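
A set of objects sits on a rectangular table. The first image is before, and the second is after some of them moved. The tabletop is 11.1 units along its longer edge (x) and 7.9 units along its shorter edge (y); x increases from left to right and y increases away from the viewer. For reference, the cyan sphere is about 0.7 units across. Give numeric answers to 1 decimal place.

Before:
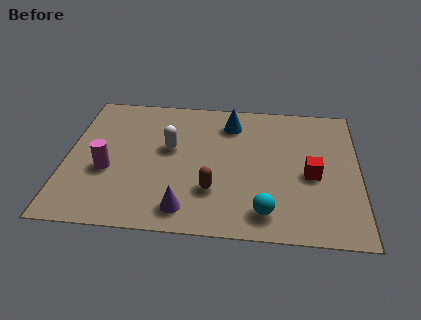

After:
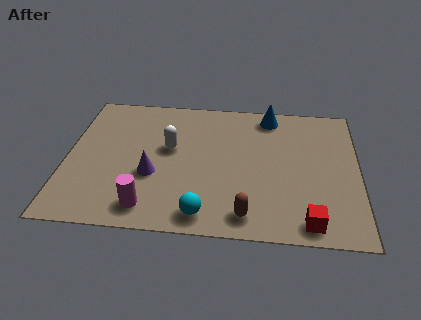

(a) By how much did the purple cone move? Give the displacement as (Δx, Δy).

(-1.3, 1.8)

The purple cone started near (4.6, 1.2) and ended near (3.3, 3.0).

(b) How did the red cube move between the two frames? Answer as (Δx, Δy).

(-0.1, -2.6)

The red cube was at about (9.3, 3.5) and moved to about (9.2, 0.9).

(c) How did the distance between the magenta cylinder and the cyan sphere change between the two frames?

-4.2

The distance was about 6.3 in the first image and 2.1 in the second, so they moved 4.2 units closer together.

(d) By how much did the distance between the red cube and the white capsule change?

+1.0

They were about 5.5 units apart before and 6.5 after — 1.0 units further apart.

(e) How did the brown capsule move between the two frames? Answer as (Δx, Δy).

(1.3, -1.2)

From the two frames, the brown capsule sits at roughly (5.6, 2.3) before and (6.9, 1.1) after.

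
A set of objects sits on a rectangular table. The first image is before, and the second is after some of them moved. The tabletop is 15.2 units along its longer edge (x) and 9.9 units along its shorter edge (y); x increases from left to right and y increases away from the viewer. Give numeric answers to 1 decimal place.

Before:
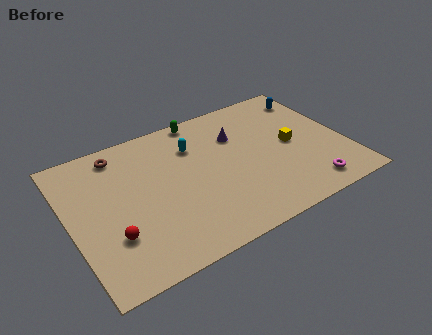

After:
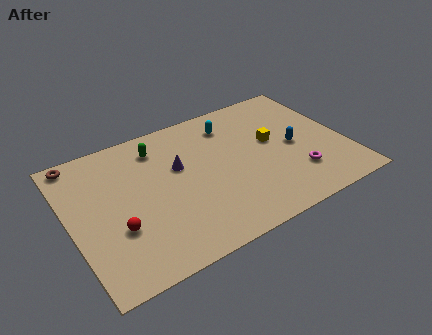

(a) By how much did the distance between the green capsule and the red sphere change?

-3.0

They were about 8.4 units apart before and 5.4 after — 3.0 units closer together.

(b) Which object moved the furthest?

the blue capsule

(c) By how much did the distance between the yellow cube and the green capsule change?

+0.4

They were about 6.2 units apart before and 6.6 after — 0.4 units further apart.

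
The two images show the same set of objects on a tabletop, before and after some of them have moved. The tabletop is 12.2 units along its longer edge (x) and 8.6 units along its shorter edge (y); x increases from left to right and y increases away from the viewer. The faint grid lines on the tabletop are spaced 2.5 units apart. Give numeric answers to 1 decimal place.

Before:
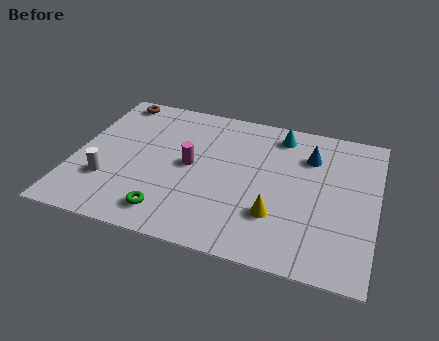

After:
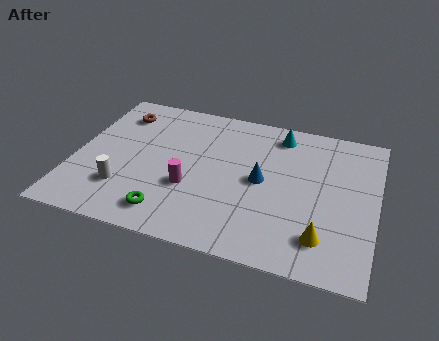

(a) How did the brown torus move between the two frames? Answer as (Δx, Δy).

(0.3, -0.9)

From the two frames, the brown torus sits at roughly (1.2, 7.7) before and (1.5, 6.8) after.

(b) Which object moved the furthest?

the blue cone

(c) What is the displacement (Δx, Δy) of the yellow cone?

(1.9, -0.7)

The yellow cone was at about (8.3, 2.5) and moved to about (10.2, 1.8).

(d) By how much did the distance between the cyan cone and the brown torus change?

-0.3

They were about 6.9 units apart before and 6.6 after — 0.3 units closer together.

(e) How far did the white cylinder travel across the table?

0.8

The white cylinder moved from about (1.5, 2.6) to (2.2, 2.3), a distance of √(0.7² + 0.3²) ≈ 0.8.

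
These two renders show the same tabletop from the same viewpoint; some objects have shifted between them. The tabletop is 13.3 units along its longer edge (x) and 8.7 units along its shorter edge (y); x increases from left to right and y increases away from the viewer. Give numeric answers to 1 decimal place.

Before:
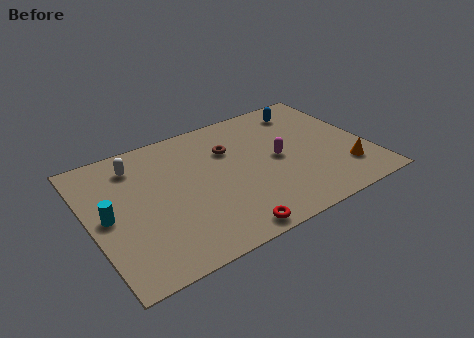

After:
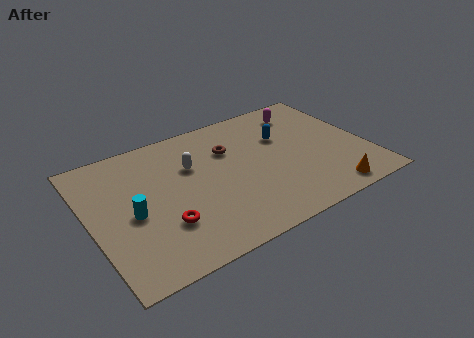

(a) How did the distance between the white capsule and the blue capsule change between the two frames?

-3.9

Before: roughly 8.4 units apart; after: 4.5. That's 3.9 units closer together.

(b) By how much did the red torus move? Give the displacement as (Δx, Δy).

(-2.7, 1.8)

The red torus was at about (5.9, 0.8) and moved to about (3.2, 2.6).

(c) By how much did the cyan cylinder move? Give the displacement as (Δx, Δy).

(1.1, -0.4)

The cyan cylinder was at about (0.8, 4.3) and moved to about (1.9, 3.9).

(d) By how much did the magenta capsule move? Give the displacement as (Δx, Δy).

(1.8, 2.8)

From the two frames, the magenta capsule sits at roughly (9.0, 4.3) before and (10.8, 7.1) after.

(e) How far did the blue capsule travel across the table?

2.1

The blue capsule was near (10.9, 7.2) before and (9.5, 5.7) after, so it travelled √(1.4² + 1.5²) ≈ 2.1 units.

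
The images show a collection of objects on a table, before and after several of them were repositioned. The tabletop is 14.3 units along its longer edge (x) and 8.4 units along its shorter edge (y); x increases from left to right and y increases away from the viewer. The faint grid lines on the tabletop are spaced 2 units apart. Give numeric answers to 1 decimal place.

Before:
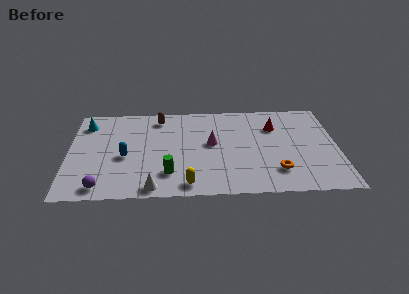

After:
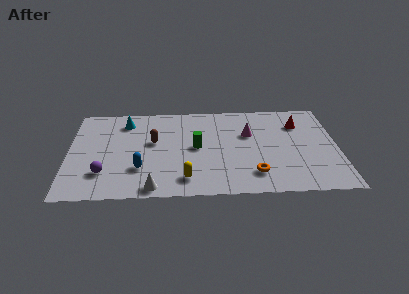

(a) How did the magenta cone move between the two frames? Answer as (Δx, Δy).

(2.0, 0.8)

The magenta cone was at about (7.6, 4.6) and moved to about (9.6, 5.4).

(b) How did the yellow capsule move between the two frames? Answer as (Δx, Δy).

(-0.1, 0.5)

The yellow capsule was at about (6.3, 1.0) and moved to about (6.2, 1.5).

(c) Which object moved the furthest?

the green cylinder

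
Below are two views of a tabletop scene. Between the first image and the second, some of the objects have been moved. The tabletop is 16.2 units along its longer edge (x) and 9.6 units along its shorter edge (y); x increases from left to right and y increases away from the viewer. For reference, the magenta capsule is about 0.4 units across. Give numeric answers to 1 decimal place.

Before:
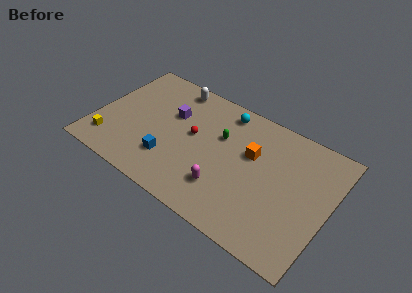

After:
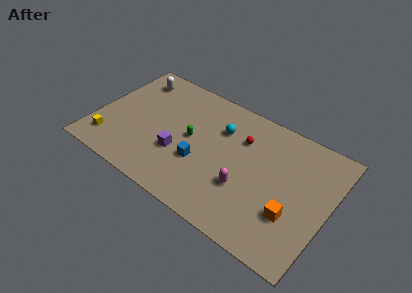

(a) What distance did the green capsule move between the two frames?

2.2

The green capsule was near (8.5, 6.2) before and (6.6, 5.0) after, so it travelled √(1.9² + 1.2²) ≈ 2.2 units.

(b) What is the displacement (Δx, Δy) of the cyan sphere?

(0.0, -1.5)

The cyan sphere was at about (8.4, 8.3) and moved to about (8.4, 6.8).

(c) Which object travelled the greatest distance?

the orange cube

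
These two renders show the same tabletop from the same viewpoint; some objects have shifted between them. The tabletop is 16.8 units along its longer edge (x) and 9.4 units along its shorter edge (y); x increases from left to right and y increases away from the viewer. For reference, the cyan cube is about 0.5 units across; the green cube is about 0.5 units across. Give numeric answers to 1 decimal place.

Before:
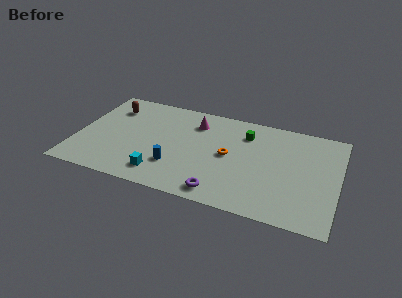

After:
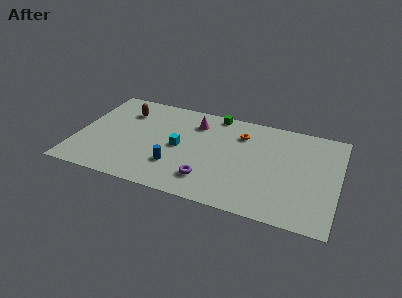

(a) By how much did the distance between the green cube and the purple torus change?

+0.4

They were about 6.1 units apart before and 6.5 after — 0.4 units further apart.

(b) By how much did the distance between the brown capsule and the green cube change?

-2.8

The distance was about 8.8 in the first image and 6.0 in the second, so they moved 2.8 units closer together.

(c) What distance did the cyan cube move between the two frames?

3.0

The cyan cube moved from about (5.7, 1.7) to (6.6, 4.6), a distance of √(0.9² + 2.9²) ≈ 3.0.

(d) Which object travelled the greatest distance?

the cyan cube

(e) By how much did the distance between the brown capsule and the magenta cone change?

-0.9

Before: roughly 5.5 units apart; after: 4.6. That's 0.9 units closer together.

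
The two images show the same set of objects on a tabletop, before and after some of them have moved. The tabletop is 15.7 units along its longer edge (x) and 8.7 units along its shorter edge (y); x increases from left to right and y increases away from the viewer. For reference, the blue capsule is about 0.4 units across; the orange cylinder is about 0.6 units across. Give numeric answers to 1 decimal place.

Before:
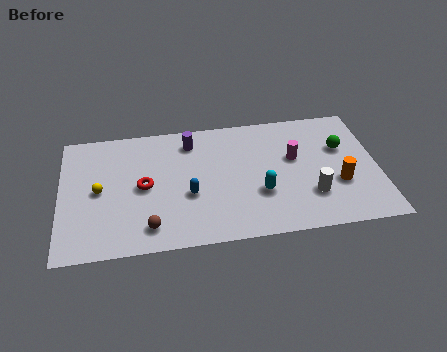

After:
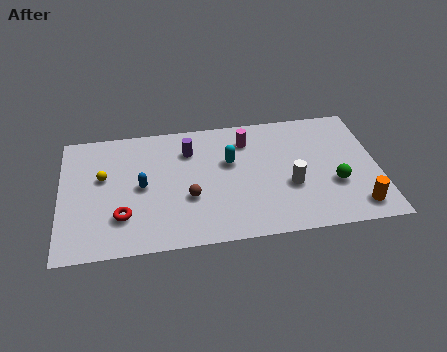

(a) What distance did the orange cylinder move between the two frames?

1.9

The orange cylinder was near (13.7, 3.1) before and (14.5, 1.4) after, so it travelled √(0.8² + 1.7²) ≈ 1.9 units.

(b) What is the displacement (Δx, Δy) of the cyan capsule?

(-1.4, 2.4)

The cyan capsule was at about (9.8, 3.0) and moved to about (8.4, 5.4).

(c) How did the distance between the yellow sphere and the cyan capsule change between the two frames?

-1.7

They were about 8.0 units apart before and 6.3 after — 1.7 units closer together.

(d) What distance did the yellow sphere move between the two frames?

0.9

The yellow sphere moved from about (1.9, 4.3) to (2.1, 5.2), a distance of √(0.2² + 0.9²) ≈ 0.9.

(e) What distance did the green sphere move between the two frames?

2.5

From (14.0, 5.6) to (13.5, 3.1), the green sphere covered √(0.5² + 2.5²) ≈ 2.5 units.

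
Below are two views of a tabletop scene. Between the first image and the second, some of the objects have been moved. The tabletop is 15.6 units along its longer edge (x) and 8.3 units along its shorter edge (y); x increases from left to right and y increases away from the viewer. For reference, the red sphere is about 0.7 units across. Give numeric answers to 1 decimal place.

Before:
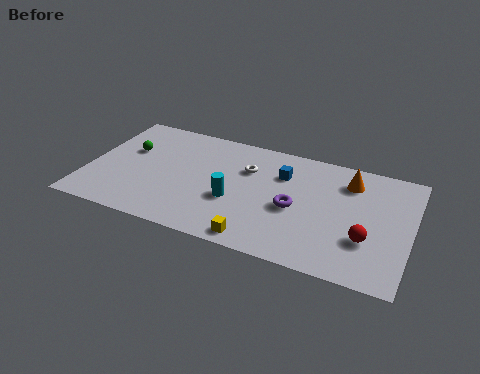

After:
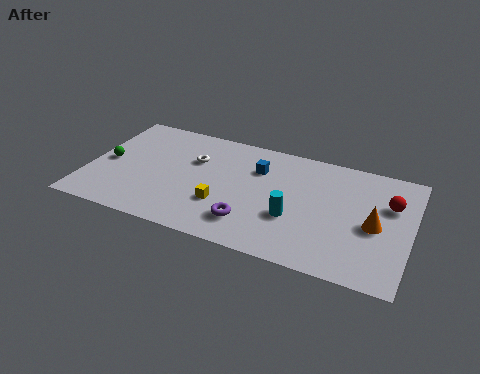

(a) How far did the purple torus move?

2.7

The purple torus was near (10.1, 3.7) before and (8.1, 1.9) after, so it travelled √(2.0² + 1.8²) ≈ 2.7 units.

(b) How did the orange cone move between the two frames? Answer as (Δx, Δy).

(1.4, -2.7)

The orange cone started near (12.5, 6.5) and ended near (13.9, 3.8).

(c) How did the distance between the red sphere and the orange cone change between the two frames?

-2.2

Before: roughly 4.0 units apart; after: 1.8. That's 2.2 units closer together.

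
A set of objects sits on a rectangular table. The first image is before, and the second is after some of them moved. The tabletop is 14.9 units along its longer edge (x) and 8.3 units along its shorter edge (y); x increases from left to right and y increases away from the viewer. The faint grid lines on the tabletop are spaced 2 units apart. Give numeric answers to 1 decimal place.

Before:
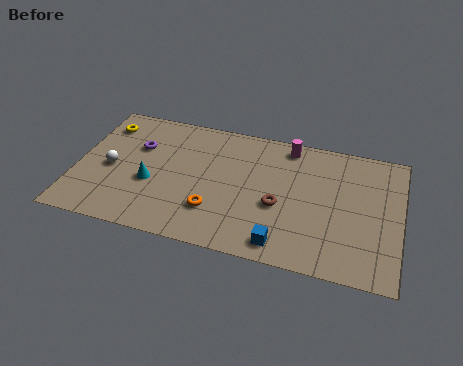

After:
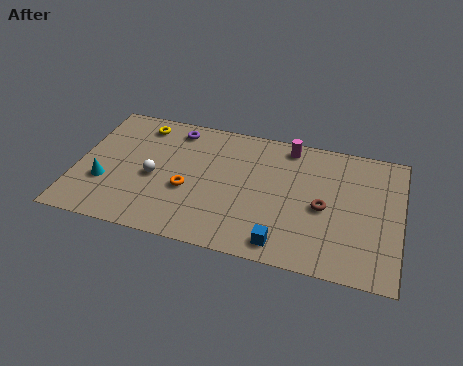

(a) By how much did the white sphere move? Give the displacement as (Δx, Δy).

(2.0, -0.1)

The white sphere was at about (1.6, 3.8) and moved to about (3.6, 3.7).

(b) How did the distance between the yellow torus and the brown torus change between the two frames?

+0.3

The distance was about 9.0 in the first image and 9.3 in the second, so they moved 0.3 units further apart.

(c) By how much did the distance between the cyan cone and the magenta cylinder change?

+2.1

The distance was about 7.3 in the first image and 9.4 in the second, so they moved 2.1 units further apart.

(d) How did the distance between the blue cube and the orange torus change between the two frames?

+1.6

Before: roughly 3.4 units apart; after: 5.0. That's 1.6 units further apart.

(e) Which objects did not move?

the blue cube and the magenta cylinder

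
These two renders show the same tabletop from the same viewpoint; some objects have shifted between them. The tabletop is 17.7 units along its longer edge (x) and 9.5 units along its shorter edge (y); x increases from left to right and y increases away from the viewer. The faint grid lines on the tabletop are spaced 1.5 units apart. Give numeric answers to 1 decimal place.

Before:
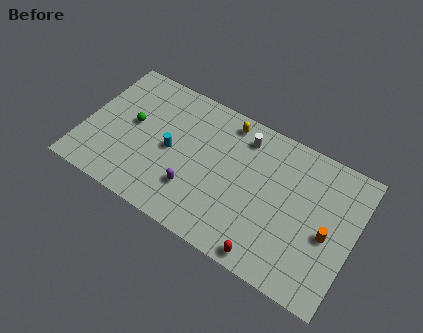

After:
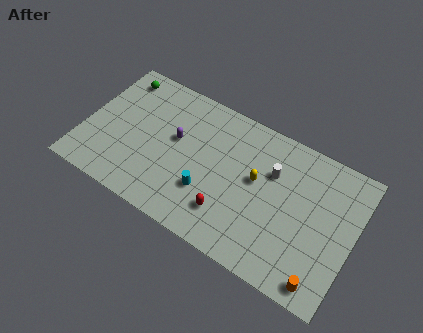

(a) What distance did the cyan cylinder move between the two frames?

3.1

From (5.7, 4.6) to (8.4, 3.0), the cyan cylinder covered √(2.7² + 1.6²) ≈ 3.1 units.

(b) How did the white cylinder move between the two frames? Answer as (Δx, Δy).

(2.1, -1.4)

The white cylinder started near (10.1, 7.8) and ended near (12.2, 6.4).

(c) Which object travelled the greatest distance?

the yellow capsule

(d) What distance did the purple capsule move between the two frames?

3.2

From (7.5, 2.7) to (5.9, 5.5), the purple capsule covered √(1.6² + 2.8²) ≈ 3.2 units.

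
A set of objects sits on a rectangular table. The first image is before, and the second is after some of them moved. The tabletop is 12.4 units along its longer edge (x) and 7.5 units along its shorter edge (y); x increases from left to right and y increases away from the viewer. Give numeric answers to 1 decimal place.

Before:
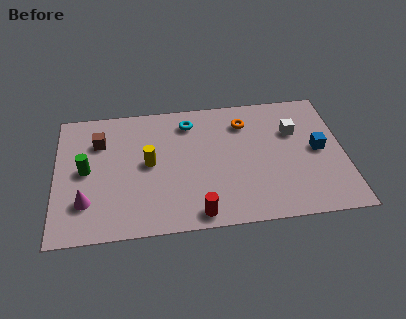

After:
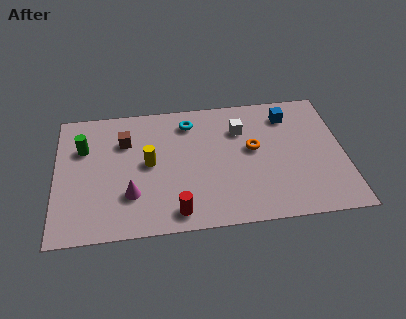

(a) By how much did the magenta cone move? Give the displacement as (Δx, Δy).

(1.9, 0.2)

The magenta cone started near (1.3, 2.0) and ended near (3.2, 2.2).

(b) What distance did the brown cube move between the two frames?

1.1

From (1.9, 5.4) to (3.0, 5.3), the brown cube covered √(1.1² + 0.1²) ≈ 1.1 units.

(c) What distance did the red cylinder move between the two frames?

0.9

From (6.0, 0.8) to (5.1, 1.0), the red cylinder covered √(0.9² + 0.2²) ≈ 0.9 units.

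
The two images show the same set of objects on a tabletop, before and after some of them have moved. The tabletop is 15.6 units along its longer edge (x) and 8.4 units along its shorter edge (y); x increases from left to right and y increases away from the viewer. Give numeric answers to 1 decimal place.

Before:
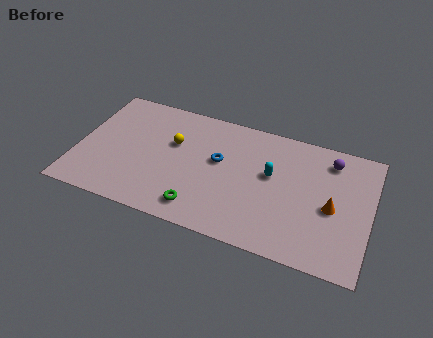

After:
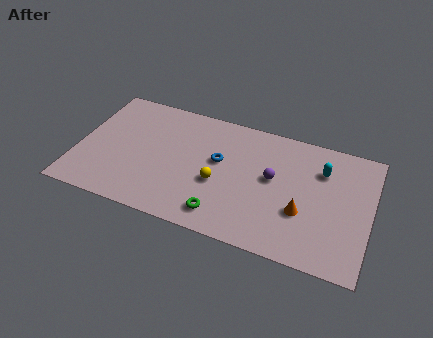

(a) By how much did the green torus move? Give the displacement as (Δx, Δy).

(1.2, 0.0)

The green torus was at about (6.8, 1.4) and moved to about (8.0, 1.4).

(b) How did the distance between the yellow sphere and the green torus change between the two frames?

-2.3

They were about 4.3 units apart before and 2.0 after — 2.3 units closer together.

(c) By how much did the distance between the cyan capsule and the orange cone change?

-0.3

Before: roughly 3.5 units apart; after: 3.2. That's 0.3 units closer together.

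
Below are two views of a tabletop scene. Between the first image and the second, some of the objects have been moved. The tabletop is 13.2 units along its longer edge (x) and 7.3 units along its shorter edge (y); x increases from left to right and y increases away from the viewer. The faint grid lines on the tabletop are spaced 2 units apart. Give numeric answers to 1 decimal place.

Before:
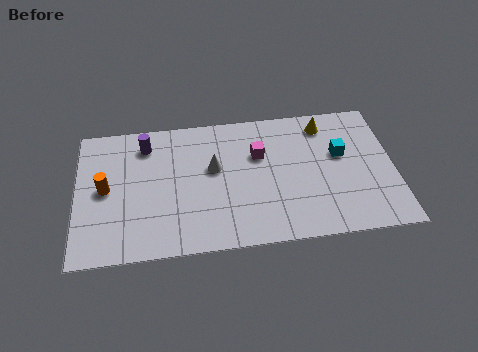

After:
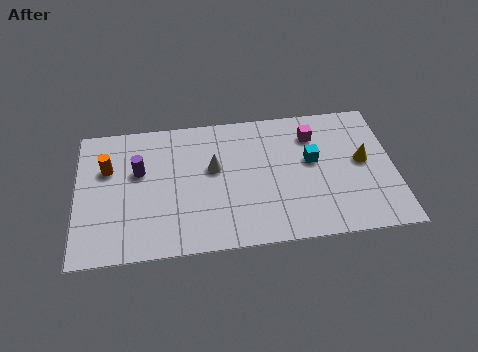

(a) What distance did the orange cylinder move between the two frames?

1.1

The orange cylinder moved from about (1.2, 3.7) to (1.3, 4.8), a distance of √(0.1² + 1.1²) ≈ 1.1.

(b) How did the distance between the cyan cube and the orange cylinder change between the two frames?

-1.3

The distance was about 9.8 in the first image and 8.5 in the second, so they moved 1.3 units closer together.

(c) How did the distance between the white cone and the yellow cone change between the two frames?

+1.2

The distance was about 5.0 in the first image and 6.2 in the second, so they moved 1.2 units further apart.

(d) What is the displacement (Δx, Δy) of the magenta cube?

(2.3, 0.8)

The magenta cube was at about (7.6, 4.8) and moved to about (9.9, 5.6).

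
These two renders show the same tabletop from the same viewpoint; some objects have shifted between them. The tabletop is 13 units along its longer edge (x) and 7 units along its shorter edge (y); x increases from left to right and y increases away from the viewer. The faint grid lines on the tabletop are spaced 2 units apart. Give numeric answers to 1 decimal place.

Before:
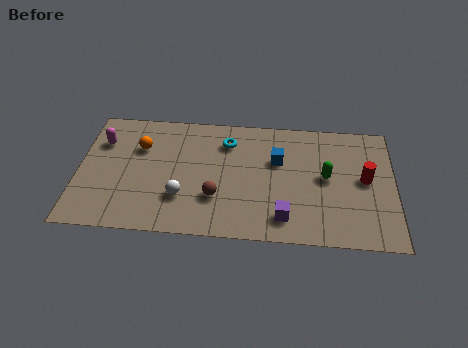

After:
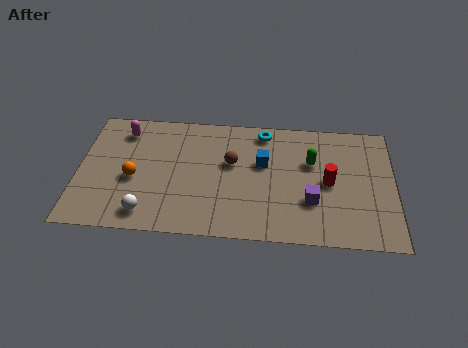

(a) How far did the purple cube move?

1.5

From (8.5, 1.3) to (9.6, 2.3), the purple cube covered √(1.1² + 1.0²) ≈ 1.5 units.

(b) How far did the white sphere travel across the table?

1.7

From (4.3, 2.1) to (2.9, 1.1), the white sphere covered √(1.4² + 1.0²) ≈ 1.7 units.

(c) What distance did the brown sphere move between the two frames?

2.1

The brown sphere was near (5.7, 2.2) before and (6.3, 4.2) after, so it travelled √(0.6² + 2.0²) ≈ 2.1 units.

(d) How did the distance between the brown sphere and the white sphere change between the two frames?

+3.2

The distance was about 1.4 in the first image and 4.6 in the second, so they moved 3.2 units further apart.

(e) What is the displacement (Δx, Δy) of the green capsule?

(-0.6, 0.8)

The green capsule was at about (10.2, 3.7) and moved to about (9.6, 4.5).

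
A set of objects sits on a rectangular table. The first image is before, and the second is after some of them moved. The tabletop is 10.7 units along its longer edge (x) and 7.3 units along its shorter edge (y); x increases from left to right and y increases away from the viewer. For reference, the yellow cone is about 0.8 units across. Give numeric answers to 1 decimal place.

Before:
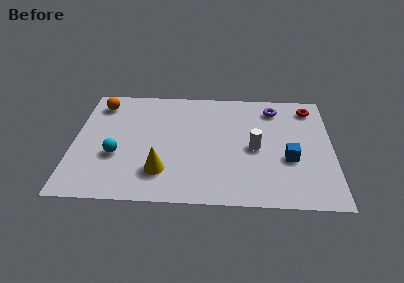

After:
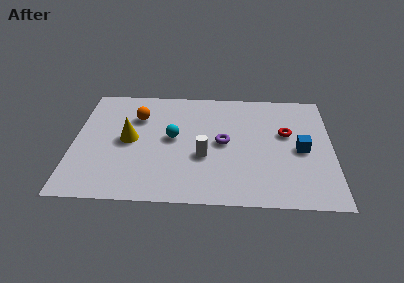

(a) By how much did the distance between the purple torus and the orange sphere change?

-3.4

Before: roughly 7.3 units apart; after: 3.9. That's 3.4 units closer together.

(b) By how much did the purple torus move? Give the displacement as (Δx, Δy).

(-2.1, -2.3)

The purple torus was at about (8.3, 6.0) and moved to about (6.2, 3.7).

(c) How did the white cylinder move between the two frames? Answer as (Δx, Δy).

(-2.1, -0.6)

The white cylinder started near (7.5, 3.4) and ended near (5.4, 2.8).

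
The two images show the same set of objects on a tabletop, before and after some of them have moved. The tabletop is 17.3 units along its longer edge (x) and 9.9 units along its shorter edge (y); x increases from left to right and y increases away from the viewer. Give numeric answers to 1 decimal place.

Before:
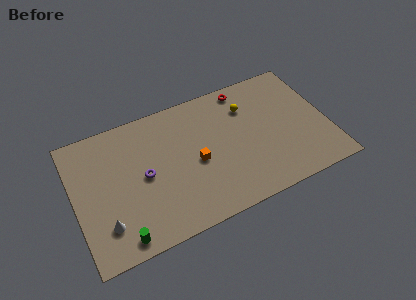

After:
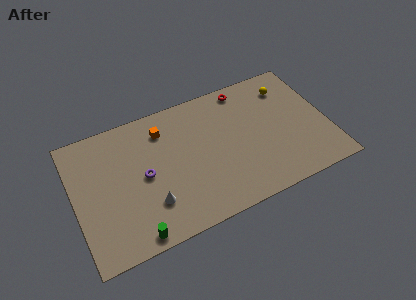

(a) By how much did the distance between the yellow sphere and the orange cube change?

+3.9

The distance was about 4.8 in the first image and 8.7 in the second, so they moved 3.9 units further apart.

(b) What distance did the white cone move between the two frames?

3.1

The white cone moved from about (1.8, 2.4) to (4.9, 2.7), a distance of √(3.1² + 0.3²) ≈ 3.1.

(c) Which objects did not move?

the purple torus and the red torus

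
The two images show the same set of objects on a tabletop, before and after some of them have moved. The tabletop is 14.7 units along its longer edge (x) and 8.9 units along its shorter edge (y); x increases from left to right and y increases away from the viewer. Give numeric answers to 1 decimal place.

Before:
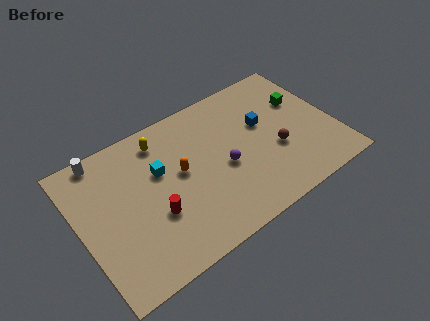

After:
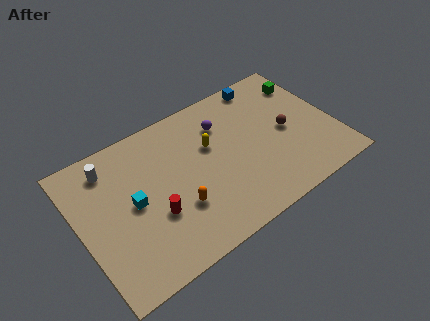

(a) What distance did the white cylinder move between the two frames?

0.9

The white cylinder was near (1.8, 8.1) before and (2.1, 7.3) after, so it travelled √(0.3² + 0.8²) ≈ 0.9 units.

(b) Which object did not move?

the red cylinder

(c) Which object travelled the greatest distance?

the yellow capsule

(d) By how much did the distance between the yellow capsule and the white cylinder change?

+2.5

The distance was about 3.4 in the first image and 5.9 in the second, so they moved 2.5 units further apart.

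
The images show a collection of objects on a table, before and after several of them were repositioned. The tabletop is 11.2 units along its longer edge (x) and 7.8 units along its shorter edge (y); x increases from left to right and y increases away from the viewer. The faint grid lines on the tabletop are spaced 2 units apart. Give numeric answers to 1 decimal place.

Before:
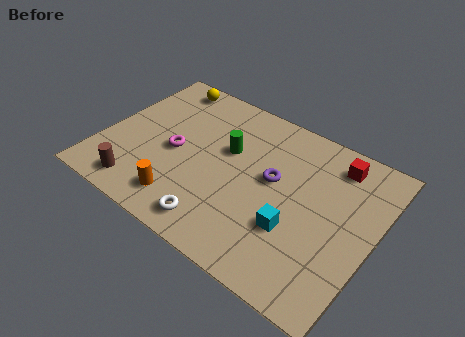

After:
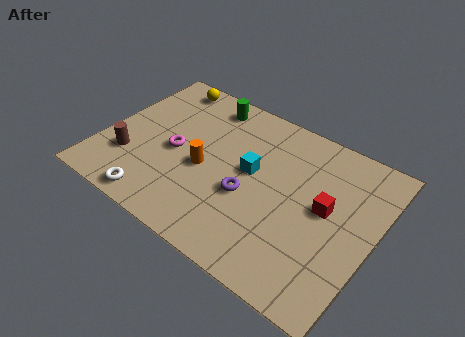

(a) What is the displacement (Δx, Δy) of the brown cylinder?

(-0.7, 1.2)

The brown cylinder was at about (2.0, 1.1) and moved to about (1.3, 2.3).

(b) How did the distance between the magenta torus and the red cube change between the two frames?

-0.6

The distance was about 6.8 in the first image and 6.2 in the second, so they moved 0.6 units closer together.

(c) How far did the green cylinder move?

2.3

From (5.0, 4.8) to (3.7, 6.7), the green cylinder covered √(1.3² + 1.9²) ≈ 2.3 units.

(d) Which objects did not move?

the magenta torus and the yellow sphere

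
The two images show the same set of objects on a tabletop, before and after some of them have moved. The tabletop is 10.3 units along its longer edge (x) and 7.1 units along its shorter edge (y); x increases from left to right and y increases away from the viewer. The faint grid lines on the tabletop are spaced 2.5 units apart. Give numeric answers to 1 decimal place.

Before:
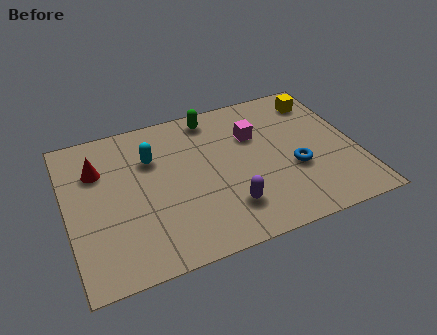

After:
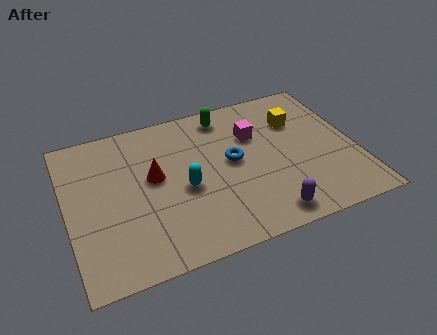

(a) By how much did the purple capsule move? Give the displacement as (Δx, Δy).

(1.3, -0.8)

From the two frames, the purple capsule sits at roughly (5.5, 1.7) before and (6.8, 0.9) after.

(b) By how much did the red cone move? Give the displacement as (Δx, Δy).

(1.9, -1.0)

From the two frames, the red cone sits at roughly (1.2, 5.0) before and (3.1, 4.0) after.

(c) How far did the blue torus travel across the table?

2.4

The blue torus was near (8.0, 2.7) before and (5.9, 3.8) after, so it travelled √(2.1² + 1.1²) ≈ 2.4 units.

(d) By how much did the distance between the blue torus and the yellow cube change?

-0.6

Before: roughly 3.4 units apart; after: 2.8. That's 0.6 units closer together.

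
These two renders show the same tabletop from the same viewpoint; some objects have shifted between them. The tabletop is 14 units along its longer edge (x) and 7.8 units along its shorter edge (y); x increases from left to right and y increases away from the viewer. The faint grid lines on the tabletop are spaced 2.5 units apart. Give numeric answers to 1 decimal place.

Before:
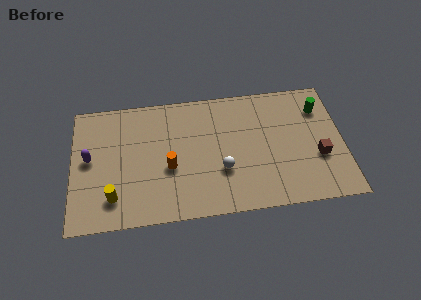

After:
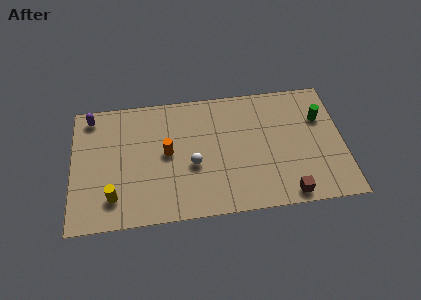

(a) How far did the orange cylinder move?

0.9

The orange cylinder was near (5.0, 3.2) before and (4.9, 4.1) after, so it travelled √(0.1² + 0.9²) ≈ 0.9 units.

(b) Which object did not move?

the yellow cylinder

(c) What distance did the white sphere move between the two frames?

1.6

From (7.7, 2.7) to (6.2, 3.2), the white sphere covered √(1.5² + 0.5²) ≈ 1.6 units.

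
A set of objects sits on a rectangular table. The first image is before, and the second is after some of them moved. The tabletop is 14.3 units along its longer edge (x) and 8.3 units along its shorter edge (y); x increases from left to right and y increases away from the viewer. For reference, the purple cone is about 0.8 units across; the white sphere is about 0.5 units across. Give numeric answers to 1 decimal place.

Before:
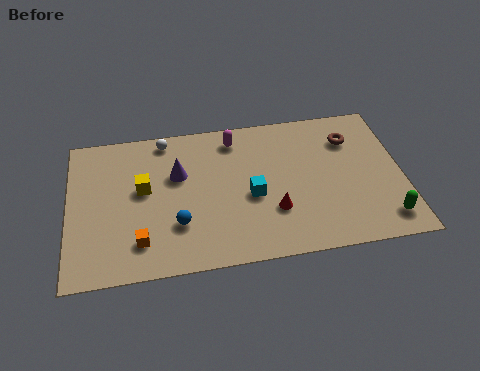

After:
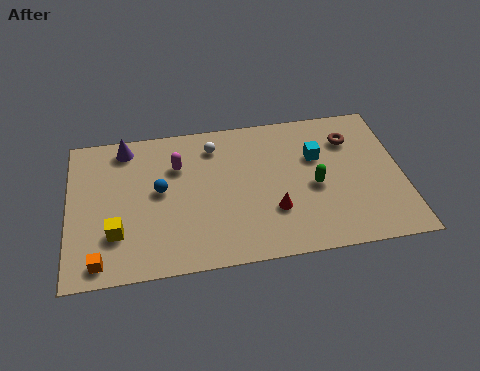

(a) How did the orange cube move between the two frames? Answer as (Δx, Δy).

(-1.7, -0.8)

The orange cube started near (3.0, 1.8) and ended near (1.3, 1.0).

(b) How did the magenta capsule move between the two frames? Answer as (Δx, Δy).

(-2.5, -1.2)

The magenta capsule started near (7.2, 7.0) and ended near (4.7, 5.8).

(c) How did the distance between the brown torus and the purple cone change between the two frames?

+2.2

They were about 7.6 units apart before and 9.8 after — 2.2 units further apart.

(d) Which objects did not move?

the brown torus and the red cone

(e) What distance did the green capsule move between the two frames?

3.7

The green capsule was near (13.4, 1.4) before and (10.5, 3.7) after, so it travelled √(2.9² + 2.3²) ≈ 3.7 units.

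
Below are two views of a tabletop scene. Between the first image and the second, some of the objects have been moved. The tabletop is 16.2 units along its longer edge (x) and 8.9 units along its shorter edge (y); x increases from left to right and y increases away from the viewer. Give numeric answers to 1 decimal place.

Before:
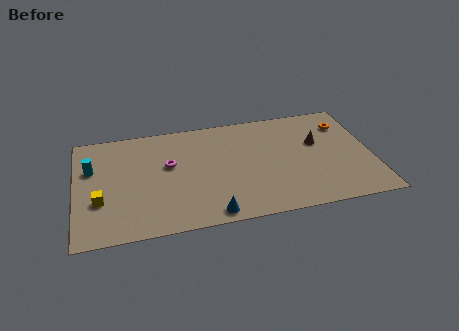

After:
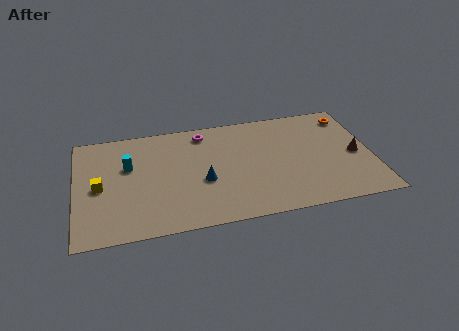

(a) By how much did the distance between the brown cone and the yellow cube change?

+1.8

Before: roughly 12.2 units apart; after: 14.0. That's 1.8 units further apart.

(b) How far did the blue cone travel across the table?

2.7

From (7.2, 0.9) to (6.9, 3.6), the blue cone covered √(0.3² + 2.7²) ≈ 2.7 units.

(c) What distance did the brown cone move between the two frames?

2.4

The brown cone was near (13.3, 5.5) before and (15.3, 4.1) after, so it travelled √(2.0² + 1.4²) ≈ 2.4 units.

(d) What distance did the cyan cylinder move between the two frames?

2.0

The cyan cylinder was near (0.9, 5.8) before and (2.9, 5.6) after, so it travelled √(2.0² + 0.2²) ≈ 2.0 units.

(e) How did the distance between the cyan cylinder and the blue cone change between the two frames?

-3.5

Before: roughly 8.0 units apart; after: 4.5. That's 3.5 units closer together.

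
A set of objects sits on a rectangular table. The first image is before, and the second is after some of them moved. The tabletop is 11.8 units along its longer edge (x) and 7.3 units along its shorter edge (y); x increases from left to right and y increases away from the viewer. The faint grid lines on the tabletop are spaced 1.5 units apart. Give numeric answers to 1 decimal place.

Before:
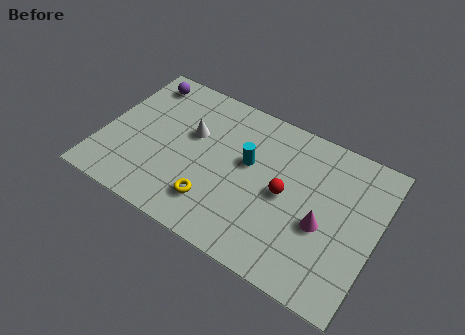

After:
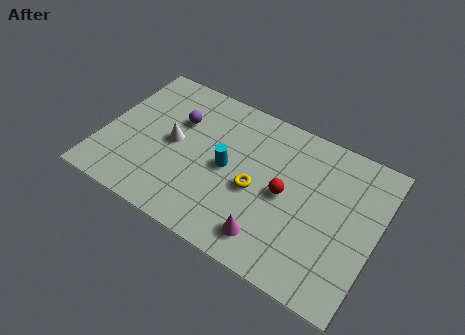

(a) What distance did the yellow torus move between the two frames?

2.2

The yellow torus moved from about (5.1, 1.7) to (6.7, 3.2), a distance of √(1.6² + 1.5²) ≈ 2.2.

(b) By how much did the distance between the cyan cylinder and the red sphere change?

+0.7

They were about 1.8 units apart before and 2.5 after — 0.7 units further apart.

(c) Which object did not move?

the red sphere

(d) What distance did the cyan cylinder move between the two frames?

1.1

From (6.2, 4.3) to (5.4, 3.6), the cyan cylinder covered √(0.8² + 0.7²) ≈ 1.1 units.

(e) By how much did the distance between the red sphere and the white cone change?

+0.6

The distance was about 4.3 in the first image and 4.9 in the second, so they moved 0.6 units further apart.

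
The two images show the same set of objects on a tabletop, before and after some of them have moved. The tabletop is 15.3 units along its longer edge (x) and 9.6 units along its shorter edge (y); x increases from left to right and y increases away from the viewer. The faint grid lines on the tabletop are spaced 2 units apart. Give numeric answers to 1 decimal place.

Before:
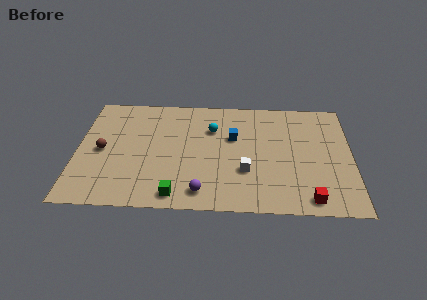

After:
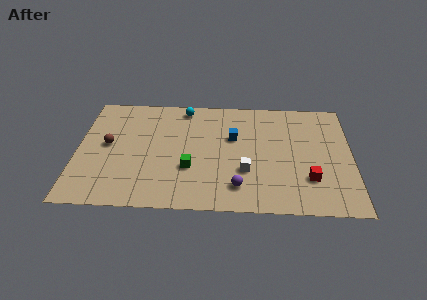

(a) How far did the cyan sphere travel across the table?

2.4

The cyan sphere moved from about (7.5, 6.7) to (5.9, 8.5), a distance of √(1.6² + 1.8²) ≈ 2.4.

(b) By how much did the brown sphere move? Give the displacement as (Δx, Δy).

(0.3, 0.5)

The brown sphere was at about (1.4, 4.6) and moved to about (1.7, 5.1).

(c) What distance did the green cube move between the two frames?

2.3

The green cube moved from about (5.6, 1.1) to (6.3, 3.3), a distance of √(0.7² + 2.2²) ≈ 2.3.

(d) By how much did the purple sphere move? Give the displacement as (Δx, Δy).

(2.0, 0.5)

From the two frames, the purple sphere sits at roughly (7.0, 1.4) before and (9.0, 1.9) after.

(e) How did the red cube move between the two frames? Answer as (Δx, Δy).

(0.0, 1.6)

The red cube started near (12.9, 1.1) and ended near (12.9, 2.7).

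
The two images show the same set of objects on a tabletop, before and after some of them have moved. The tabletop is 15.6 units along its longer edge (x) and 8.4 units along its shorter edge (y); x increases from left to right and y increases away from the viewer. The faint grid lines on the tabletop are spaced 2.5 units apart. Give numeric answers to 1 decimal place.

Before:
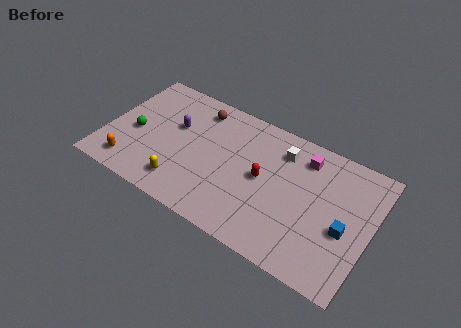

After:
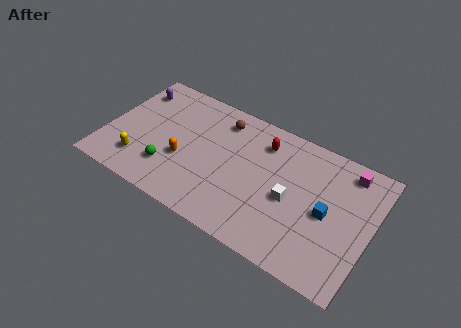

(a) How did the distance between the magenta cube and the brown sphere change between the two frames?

+1.1

The distance was about 6.4 in the first image and 7.5 in the second, so they moved 1.1 units further apart.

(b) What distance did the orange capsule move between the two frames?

3.4

From (1.8, 1.4) to (4.7, 3.2), the orange capsule covered √(2.9² + 1.8²) ≈ 3.4 units.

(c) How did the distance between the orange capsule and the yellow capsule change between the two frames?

-0.4

They were about 3.1 units apart before and 2.7 after — 0.4 units closer together.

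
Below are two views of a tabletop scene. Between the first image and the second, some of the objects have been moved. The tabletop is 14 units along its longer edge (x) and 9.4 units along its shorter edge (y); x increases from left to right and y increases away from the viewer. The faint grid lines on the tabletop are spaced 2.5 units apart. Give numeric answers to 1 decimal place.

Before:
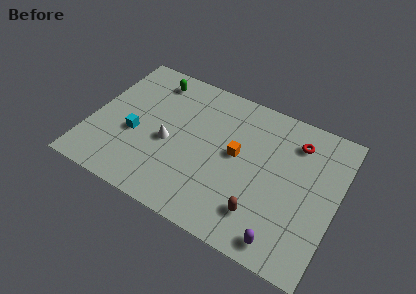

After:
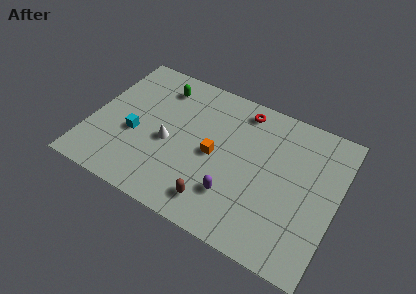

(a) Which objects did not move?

the white cone and the cyan cube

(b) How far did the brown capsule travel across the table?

2.5

The brown capsule was near (10.1, 2.1) before and (7.6, 1.6) after, so it travelled √(2.5² + 0.5²) ≈ 2.5 units.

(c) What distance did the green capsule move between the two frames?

0.6

The green capsule was near (3.0, 7.9) before and (3.5, 7.6) after, so it travelled √(0.5² + 0.3²) ≈ 0.6 units.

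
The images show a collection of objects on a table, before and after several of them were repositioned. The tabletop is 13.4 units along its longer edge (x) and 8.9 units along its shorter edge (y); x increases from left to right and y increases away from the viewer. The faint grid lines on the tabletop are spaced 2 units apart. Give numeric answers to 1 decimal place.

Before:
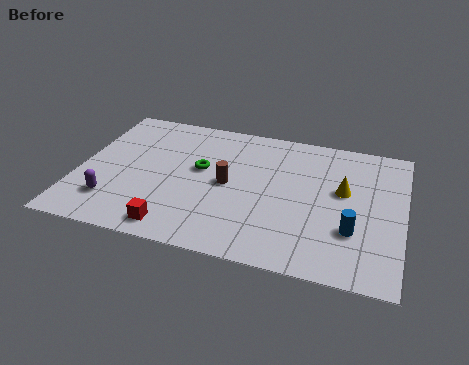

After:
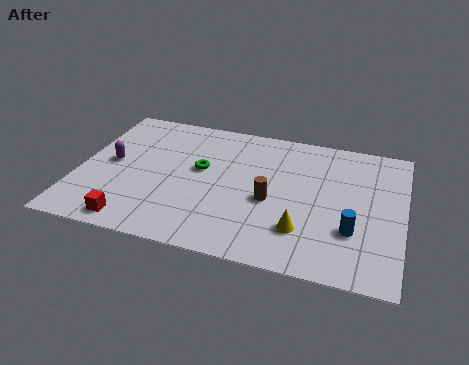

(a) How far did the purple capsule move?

2.5

The purple capsule was near (1.6, 2.1) before and (1.3, 4.6) after, so it travelled √(0.3² + 2.5²) ≈ 2.5 units.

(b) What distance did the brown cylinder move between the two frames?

1.9

The brown cylinder moved from about (6.2, 4.4) to (8.0, 3.8), a distance of √(1.8² + 0.6²) ≈ 1.9.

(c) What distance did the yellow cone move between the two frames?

3.3

From (10.9, 5.2) to (9.4, 2.3), the yellow cone covered √(1.5² + 2.9²) ≈ 3.3 units.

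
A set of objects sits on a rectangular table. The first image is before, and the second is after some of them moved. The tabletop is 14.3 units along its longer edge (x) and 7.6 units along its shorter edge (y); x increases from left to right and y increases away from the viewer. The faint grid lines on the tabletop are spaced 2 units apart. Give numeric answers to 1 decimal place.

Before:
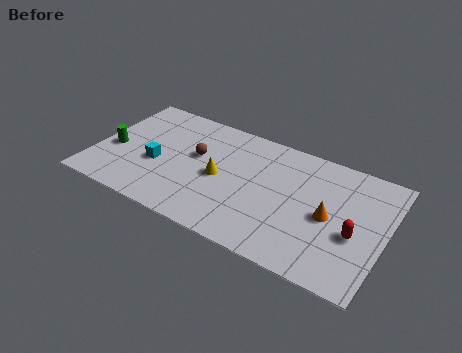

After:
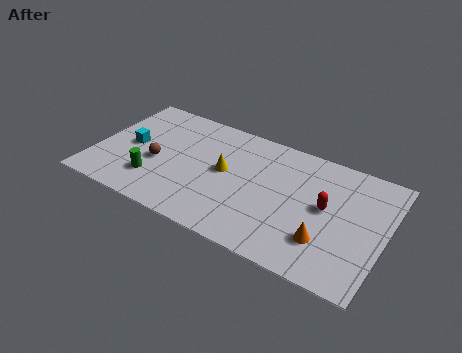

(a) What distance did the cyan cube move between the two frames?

1.6

The cyan cube was near (3.1, 3.1) before and (1.7, 3.8) after, so it travelled √(1.4² + 0.7²) ≈ 1.6 units.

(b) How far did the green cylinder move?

2.5

The green cylinder was near (0.9, 3.2) before and (3.1, 2.0) after, so it travelled √(2.2² + 1.2²) ≈ 2.5 units.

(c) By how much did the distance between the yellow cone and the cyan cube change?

+1.6

The distance was about 3.1 in the first image and 4.7 in the second, so they moved 1.6 units further apart.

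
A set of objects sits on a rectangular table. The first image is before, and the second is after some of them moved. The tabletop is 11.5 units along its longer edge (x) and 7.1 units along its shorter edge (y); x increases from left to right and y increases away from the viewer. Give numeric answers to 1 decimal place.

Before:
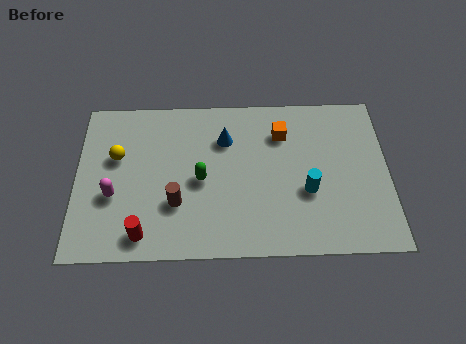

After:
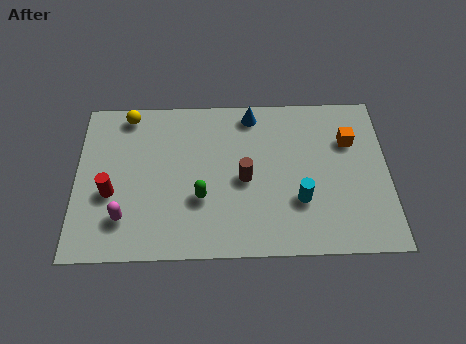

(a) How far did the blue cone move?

1.5

From (5.5, 5.1) to (6.5, 6.2), the blue cone covered √(1.0² + 1.1²) ≈ 1.5 units.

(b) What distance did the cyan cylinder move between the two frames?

0.5

From (8.5, 2.7) to (8.2, 2.3), the cyan cylinder covered √(0.3² + 0.4²) ≈ 0.5 units.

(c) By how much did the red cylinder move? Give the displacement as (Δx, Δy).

(-1.2, 1.8)

The red cylinder started near (2.5, 1.0) and ended near (1.3, 2.8).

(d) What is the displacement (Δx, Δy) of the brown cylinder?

(2.5, 1.0)

From the two frames, the brown cylinder sits at roughly (3.7, 2.3) before and (6.2, 3.3) after.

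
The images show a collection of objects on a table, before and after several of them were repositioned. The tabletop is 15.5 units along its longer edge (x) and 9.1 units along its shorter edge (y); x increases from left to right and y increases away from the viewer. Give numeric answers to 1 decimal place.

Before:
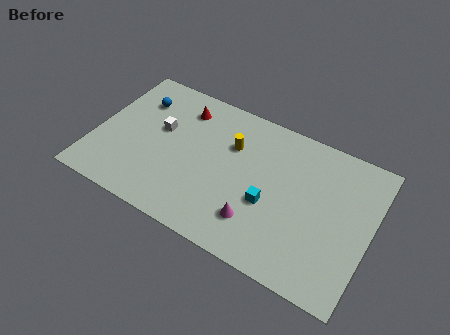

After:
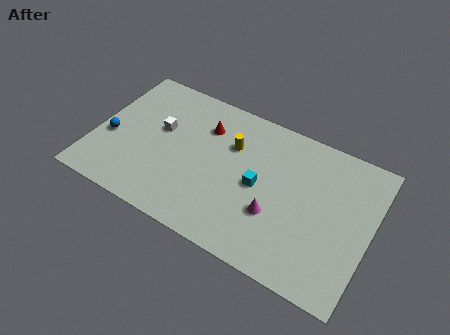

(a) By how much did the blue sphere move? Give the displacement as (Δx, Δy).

(-1.1, -3.1)

The blue sphere was at about (2.0, 6.8) and moved to about (0.9, 3.7).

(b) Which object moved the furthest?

the blue sphere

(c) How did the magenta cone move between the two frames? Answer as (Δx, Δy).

(0.9, 0.9)

From the two frames, the magenta cone sits at roughly (9.5, 2.2) before and (10.4, 3.1) after.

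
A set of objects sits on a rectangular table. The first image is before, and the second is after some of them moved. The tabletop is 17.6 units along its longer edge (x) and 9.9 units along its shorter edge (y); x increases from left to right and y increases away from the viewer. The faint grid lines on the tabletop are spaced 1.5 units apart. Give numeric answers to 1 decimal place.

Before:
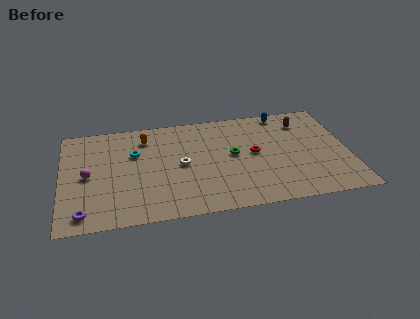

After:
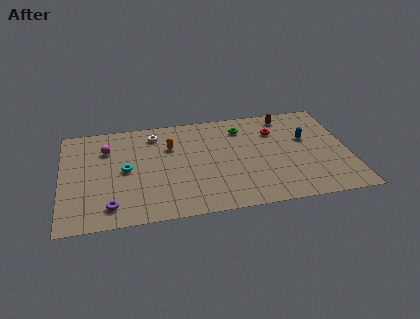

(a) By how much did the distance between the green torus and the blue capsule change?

-0.6

The distance was about 4.9 in the first image and 4.3 in the second, so they moved 0.6 units closer together.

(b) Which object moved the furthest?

the white torus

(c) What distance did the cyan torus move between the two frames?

1.6

From (4.5, 6.5) to (3.9, 5.0), the cyan torus covered √(0.6² + 1.5²) ≈ 1.6 units.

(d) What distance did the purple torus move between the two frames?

1.6

From (1.3, 1.3) to (2.9, 1.7), the purple torus covered √(1.6² + 0.4²) ≈ 1.6 units.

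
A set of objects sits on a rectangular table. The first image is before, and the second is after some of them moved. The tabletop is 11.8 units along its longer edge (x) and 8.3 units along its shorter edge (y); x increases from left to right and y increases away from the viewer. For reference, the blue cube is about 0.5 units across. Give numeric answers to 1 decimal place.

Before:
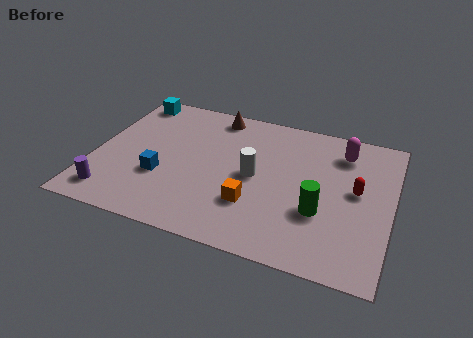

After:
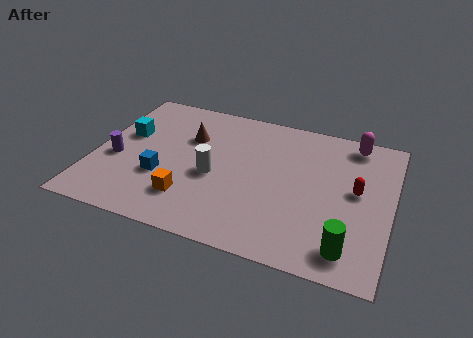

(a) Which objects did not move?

the blue cube and the red capsule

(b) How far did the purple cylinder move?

2.1

The purple cylinder moved from about (1.0, 1.3) to (0.9, 3.4), a distance of √(0.1² + 2.1²) ≈ 2.1.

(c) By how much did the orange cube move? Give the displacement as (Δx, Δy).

(-2.5, -0.5)

The orange cube was at about (6.5, 2.5) and moved to about (4.0, 2.0).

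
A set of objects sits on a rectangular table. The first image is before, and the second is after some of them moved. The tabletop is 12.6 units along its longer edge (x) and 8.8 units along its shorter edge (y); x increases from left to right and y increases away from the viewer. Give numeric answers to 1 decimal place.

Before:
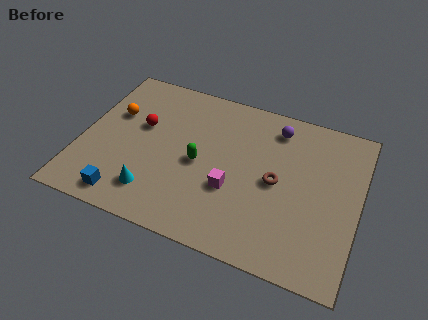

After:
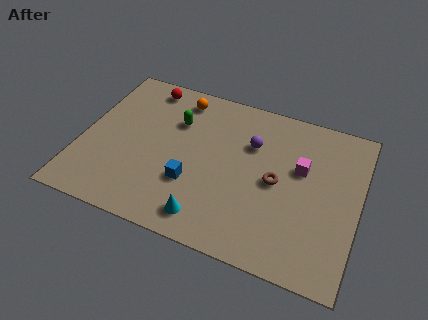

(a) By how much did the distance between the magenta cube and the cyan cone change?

+1.9

Before: roughly 3.7 units apart; after: 5.6. That's 1.9 units further apart.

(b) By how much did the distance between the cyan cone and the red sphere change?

+3.7

The distance was about 3.6 in the first image and 7.3 in the second, so they moved 3.7 units further apart.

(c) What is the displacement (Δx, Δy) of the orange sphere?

(2.8, 1.9)

The orange sphere was at about (1.3, 5.6) and moved to about (4.1, 7.5).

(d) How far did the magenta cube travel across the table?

3.6

The magenta cube moved from about (7.0, 3.2) to (9.9, 5.4), a distance of √(2.9² + 2.2²) ≈ 3.6.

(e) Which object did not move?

the brown torus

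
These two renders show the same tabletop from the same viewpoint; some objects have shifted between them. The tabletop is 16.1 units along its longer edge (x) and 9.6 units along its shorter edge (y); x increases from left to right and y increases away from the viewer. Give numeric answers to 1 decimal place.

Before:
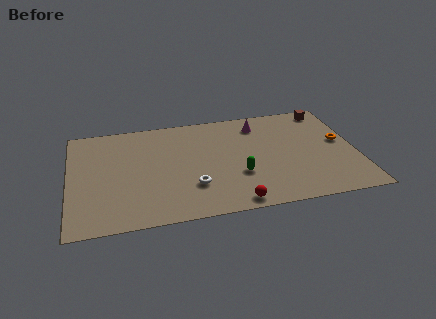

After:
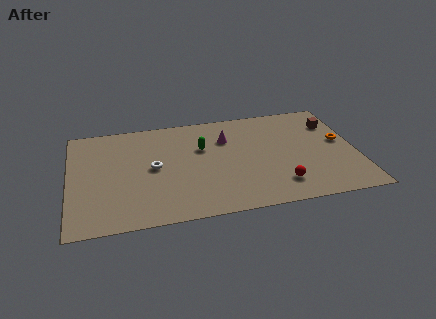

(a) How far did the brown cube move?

1.4

From (14.8, 8.5) to (15.0, 7.1), the brown cube covered √(0.2² + 1.4²) ≈ 1.4 units.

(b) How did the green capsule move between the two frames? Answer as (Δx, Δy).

(-1.9, 2.9)

The green capsule started near (9.4, 3.3) and ended near (7.5, 6.2).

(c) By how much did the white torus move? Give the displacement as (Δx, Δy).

(-2.1, 2.1)

The white torus started near (6.8, 2.8) and ended near (4.7, 4.9).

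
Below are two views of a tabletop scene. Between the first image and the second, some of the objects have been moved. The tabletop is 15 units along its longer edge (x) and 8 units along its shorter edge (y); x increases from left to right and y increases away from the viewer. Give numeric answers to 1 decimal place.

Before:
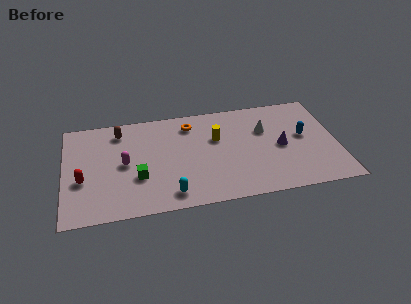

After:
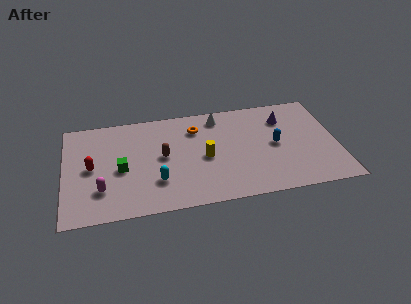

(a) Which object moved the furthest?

the brown capsule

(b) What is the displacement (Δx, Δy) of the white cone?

(-2.5, 1.5)

The white cone was at about (11.1, 5.3) and moved to about (8.6, 6.8).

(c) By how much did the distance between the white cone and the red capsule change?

-2.7

Before: roughly 10.3 units apart; after: 7.6. That's 2.7 units closer together.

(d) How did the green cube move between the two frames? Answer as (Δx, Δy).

(-0.9, 0.8)

The green cube was at about (4.0, 2.8) and moved to about (3.1, 3.6).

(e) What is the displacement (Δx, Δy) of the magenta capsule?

(-1.3, -1.8)

The magenta capsule was at about (3.3, 4.0) and moved to about (2.0, 2.2).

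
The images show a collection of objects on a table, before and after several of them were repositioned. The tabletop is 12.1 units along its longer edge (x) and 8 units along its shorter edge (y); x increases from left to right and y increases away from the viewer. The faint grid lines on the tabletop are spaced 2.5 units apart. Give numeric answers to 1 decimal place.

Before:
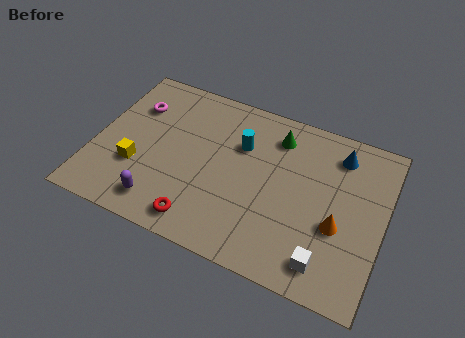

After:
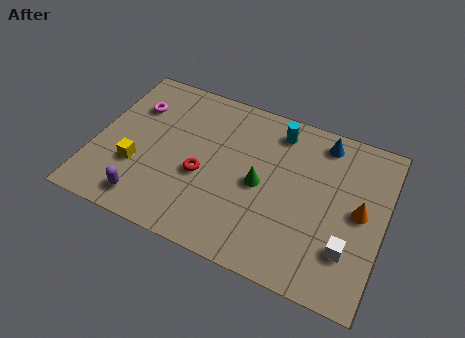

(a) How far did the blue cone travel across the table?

0.8

The blue cone moved from about (10.0, 6.5) to (9.3, 6.9), a distance of √(0.7² + 0.4²) ≈ 0.8.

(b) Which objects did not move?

the yellow cube and the magenta torus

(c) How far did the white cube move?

1.2

From (10.0, 1.3) to (10.8, 2.2), the white cube covered √(0.8² + 0.9²) ≈ 1.2 units.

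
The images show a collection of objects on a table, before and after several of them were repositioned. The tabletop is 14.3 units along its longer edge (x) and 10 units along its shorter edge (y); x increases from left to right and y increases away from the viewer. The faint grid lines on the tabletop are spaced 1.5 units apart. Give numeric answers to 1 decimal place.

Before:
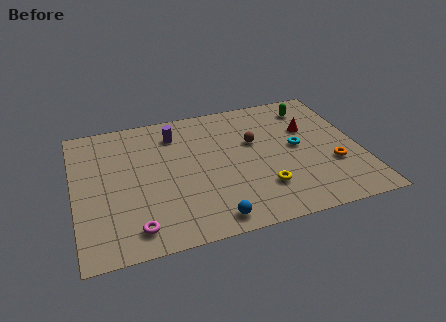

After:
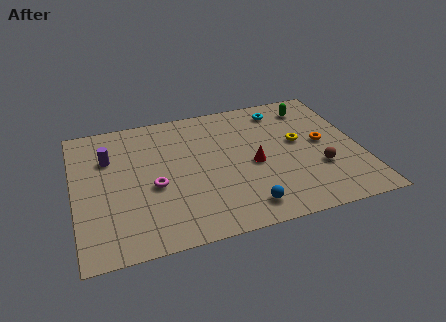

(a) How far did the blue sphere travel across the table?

1.7

The blue sphere moved from about (6.5, 1.1) to (8.2, 1.5), a distance of √(1.7² + 0.4²) ≈ 1.7.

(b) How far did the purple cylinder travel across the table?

3.5

The purple cylinder moved from about (5.2, 7.9) to (1.8, 6.9), a distance of √(3.4² + 1.0²) ≈ 3.5.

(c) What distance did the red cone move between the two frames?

3.6

The red cone was near (11.9, 6.5) before and (8.9, 4.5) after, so it travelled √(3.0² + 2.0²) ≈ 3.6 units.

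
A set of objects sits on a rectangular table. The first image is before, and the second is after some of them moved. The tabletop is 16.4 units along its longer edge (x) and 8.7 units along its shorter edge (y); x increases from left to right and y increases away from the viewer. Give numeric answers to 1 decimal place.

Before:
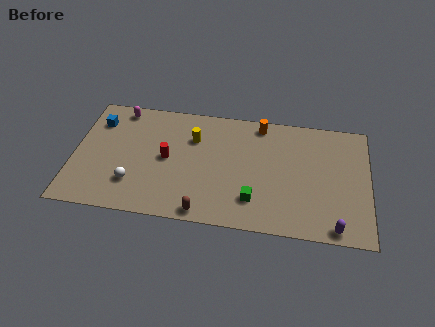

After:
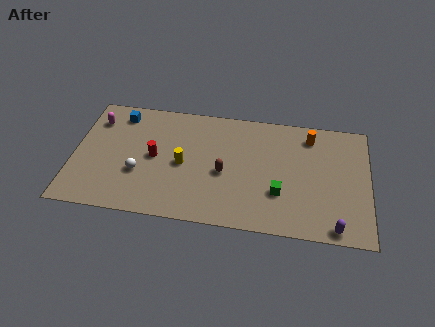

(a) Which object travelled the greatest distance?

the brown capsule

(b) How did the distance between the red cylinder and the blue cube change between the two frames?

-1.0

They were about 4.6 units apart before and 3.6 after — 1.0 units closer together.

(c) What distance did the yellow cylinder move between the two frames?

2.1

The yellow cylinder moved from about (6.6, 6.1) to (6.1, 4.1), a distance of √(0.5² + 2.0²) ≈ 2.1.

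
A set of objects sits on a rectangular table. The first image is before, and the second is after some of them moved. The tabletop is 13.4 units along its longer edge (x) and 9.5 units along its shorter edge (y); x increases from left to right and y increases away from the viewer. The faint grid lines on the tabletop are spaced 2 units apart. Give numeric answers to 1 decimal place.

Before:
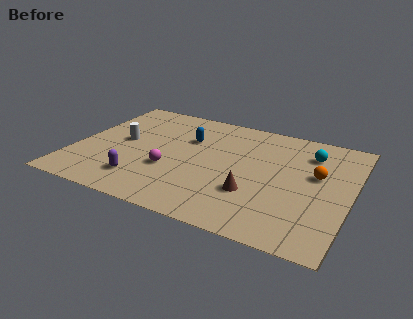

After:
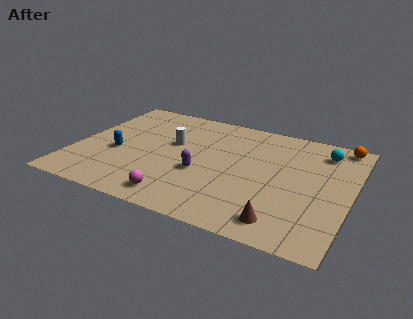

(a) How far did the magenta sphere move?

2.2

From (4.8, 3.4) to (5.5, 1.3), the magenta sphere covered √(0.7² + 2.1²) ≈ 2.2 units.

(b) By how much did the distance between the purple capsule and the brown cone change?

-0.6

Before: roughly 5.4 units apart; after: 4.8. That's 0.6 units closer together.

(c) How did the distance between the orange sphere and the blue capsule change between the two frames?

+5.1

Before: roughly 6.4 units apart; after: 11.5. That's 5.1 units further apart.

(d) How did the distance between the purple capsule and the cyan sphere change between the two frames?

-2.5

Before: roughly 9.3 units apart; after: 6.8. That's 2.5 units closer together.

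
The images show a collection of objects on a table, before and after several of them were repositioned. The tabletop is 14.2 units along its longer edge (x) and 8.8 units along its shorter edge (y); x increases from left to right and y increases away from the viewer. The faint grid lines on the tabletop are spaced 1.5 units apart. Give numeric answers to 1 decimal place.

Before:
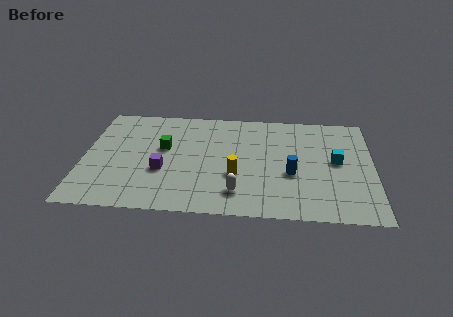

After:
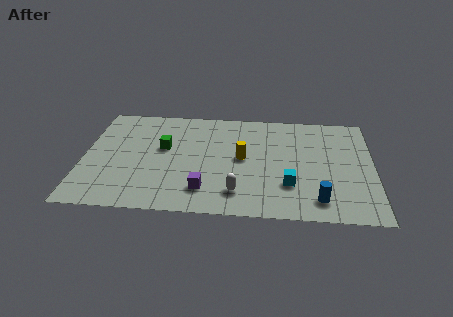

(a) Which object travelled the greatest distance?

the cyan cube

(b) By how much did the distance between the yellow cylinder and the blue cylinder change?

+2.1

The distance was about 2.7 in the first image and 4.8 in the second, so they moved 2.1 units further apart.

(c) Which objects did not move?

the white capsule and the green cube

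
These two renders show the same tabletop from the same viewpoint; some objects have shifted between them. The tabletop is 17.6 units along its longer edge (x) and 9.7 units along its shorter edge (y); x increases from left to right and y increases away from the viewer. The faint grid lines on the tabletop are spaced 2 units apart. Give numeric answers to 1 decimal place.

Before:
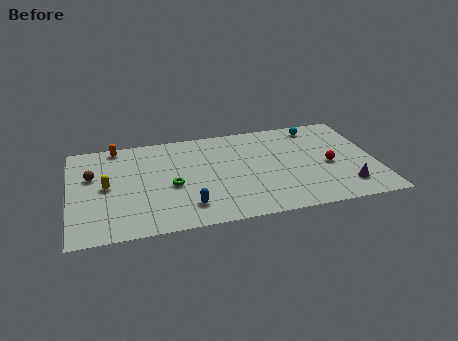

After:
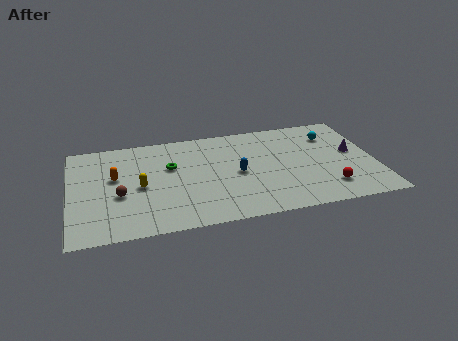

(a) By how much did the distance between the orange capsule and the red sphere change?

-0.3

They were about 12.9 units apart before and 12.6 after — 0.3 units closer together.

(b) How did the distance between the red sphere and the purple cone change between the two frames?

+1.2

The distance was about 2.4 in the first image and 3.6 in the second, so they moved 1.2 units further apart.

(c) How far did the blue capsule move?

4.0

From (6.6, 2.0) to (9.6, 4.6), the blue capsule covered √(3.0² + 2.6²) ≈ 4.0 units.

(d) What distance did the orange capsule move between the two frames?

3.1

The orange capsule moved from about (2.8, 8.8) to (2.6, 5.7), a distance of √(0.2² + 3.1²) ≈ 3.1.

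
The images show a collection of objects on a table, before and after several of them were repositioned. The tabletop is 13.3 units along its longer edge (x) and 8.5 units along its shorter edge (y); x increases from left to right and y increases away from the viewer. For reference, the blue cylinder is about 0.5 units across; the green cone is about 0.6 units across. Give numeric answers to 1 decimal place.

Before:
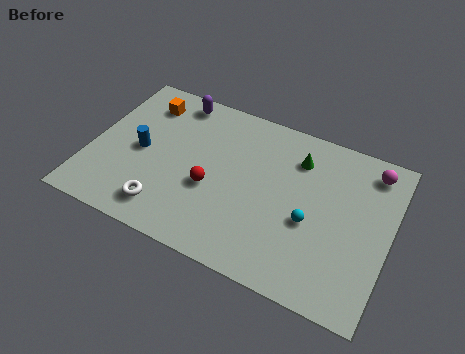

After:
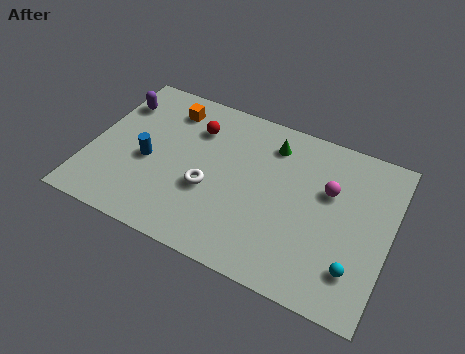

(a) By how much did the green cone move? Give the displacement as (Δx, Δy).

(-1.2, 0.3)

From the two frames, the green cone sits at roughly (9.0, 6.5) before and (7.8, 6.8) after.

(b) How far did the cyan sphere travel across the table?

2.6

From (9.9, 3.5) to (12.0, 2.0), the cyan sphere covered √(2.1² + 1.5²) ≈ 2.6 units.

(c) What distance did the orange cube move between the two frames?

1.1

The orange cube was near (2.0, 6.8) before and (3.1, 6.9) after, so it travelled √(1.1² + 0.1²) ≈ 1.1 units.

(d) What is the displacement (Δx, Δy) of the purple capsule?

(-2.5, -1.1)

The purple capsule started near (3.3, 7.5) and ended near (0.8, 6.4).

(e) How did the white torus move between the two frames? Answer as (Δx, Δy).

(1.7, 1.8)

The white torus was at about (3.7, 1.5) and moved to about (5.4, 3.3).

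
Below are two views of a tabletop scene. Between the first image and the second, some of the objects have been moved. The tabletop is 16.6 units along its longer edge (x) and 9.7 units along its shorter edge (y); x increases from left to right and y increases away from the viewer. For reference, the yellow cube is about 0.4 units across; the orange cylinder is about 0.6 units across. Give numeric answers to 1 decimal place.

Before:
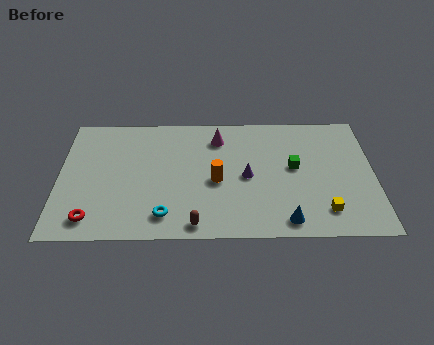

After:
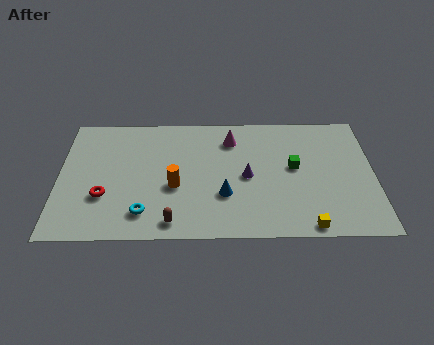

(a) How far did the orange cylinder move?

2.2

From (8.3, 4.3) to (6.1, 3.9), the orange cylinder covered √(2.2² + 0.4²) ≈ 2.2 units.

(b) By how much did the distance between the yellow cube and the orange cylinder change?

+1.5

Before: roughly 6.1 units apart; after: 7.6. That's 1.5 units further apart.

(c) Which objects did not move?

the green cube and the purple cone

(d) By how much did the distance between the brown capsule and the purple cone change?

+0.7

Before: roughly 4.5 units apart; after: 5.2. That's 0.7 units further apart.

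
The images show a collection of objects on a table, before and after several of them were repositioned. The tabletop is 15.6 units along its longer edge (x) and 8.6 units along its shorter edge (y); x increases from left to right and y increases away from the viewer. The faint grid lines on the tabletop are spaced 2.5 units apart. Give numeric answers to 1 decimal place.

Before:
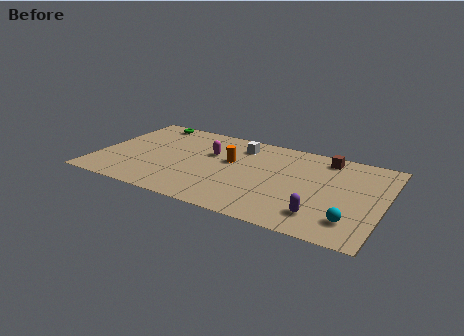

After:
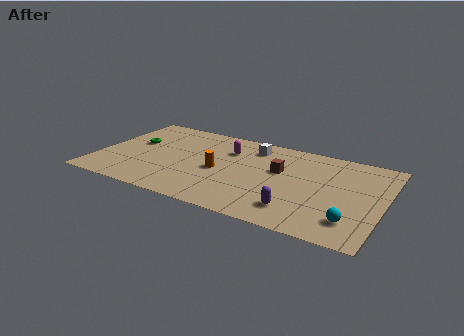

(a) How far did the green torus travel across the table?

2.6

The green torus was near (2.2, 7.7) before and (1.8, 5.1) after, so it travelled √(0.4² + 2.6²) ≈ 2.6 units.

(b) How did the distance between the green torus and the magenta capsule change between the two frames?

+0.8

Before: roughly 4.4 units apart; after: 5.2. That's 0.8 units further apart.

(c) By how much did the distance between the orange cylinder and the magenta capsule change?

+1.0

The distance was about 1.3 in the first image and 2.3 in the second, so they moved 1.0 units further apart.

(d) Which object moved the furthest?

the brown cube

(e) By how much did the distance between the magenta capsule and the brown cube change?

-3.3

Before: roughly 6.5 units apart; after: 3.2. That's 3.3 units closer together.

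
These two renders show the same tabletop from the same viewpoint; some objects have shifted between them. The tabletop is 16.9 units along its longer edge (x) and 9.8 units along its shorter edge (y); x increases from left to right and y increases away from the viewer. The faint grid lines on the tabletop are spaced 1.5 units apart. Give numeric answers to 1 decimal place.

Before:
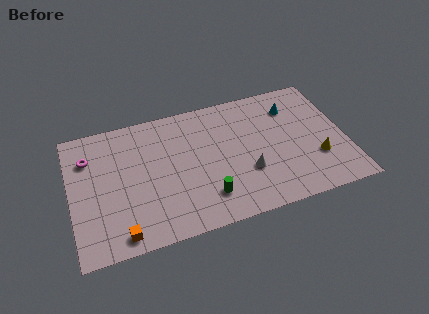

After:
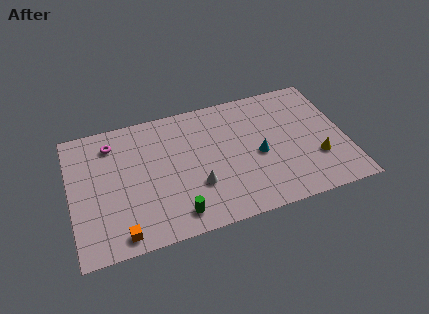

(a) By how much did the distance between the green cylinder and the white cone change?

-0.6

Before: roughly 2.8 units apart; after: 2.2. That's 0.6 units closer together.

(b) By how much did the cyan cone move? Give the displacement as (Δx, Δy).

(-2.4, -3.1)

The cyan cone was at about (13.9, 7.5) and moved to about (11.5, 4.4).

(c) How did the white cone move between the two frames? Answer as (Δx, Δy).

(-3.1, -0.1)

The white cone started near (10.7, 3.3) and ended near (7.6, 3.2).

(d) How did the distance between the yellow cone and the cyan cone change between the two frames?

-0.8

Before: roughly 4.5 units apart; after: 3.7. That's 0.8 units closer together.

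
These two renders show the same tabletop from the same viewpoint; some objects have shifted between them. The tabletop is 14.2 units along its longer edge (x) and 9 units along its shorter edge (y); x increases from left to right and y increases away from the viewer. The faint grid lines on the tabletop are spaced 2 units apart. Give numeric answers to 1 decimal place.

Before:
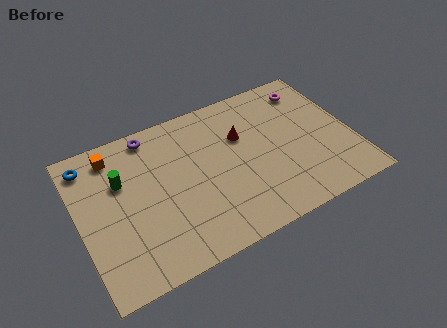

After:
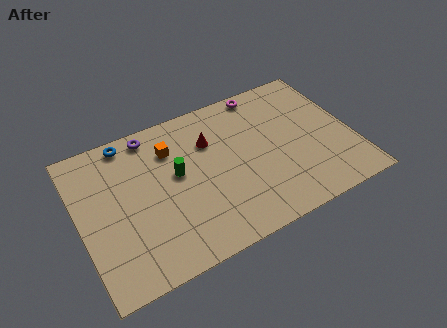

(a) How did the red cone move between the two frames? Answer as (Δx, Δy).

(-1.6, 0.4)

From the two frames, the red cone sits at roughly (8.6, 5.9) before and (7.0, 6.3) after.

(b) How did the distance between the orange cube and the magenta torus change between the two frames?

-5.1

The distance was about 10.4 in the first image and 5.3 in the second, so they moved 5.1 units closer together.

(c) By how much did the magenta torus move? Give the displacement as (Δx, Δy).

(-2.4, 0.8)

The magenta torus was at about (12.5, 7.4) and moved to about (10.1, 8.2).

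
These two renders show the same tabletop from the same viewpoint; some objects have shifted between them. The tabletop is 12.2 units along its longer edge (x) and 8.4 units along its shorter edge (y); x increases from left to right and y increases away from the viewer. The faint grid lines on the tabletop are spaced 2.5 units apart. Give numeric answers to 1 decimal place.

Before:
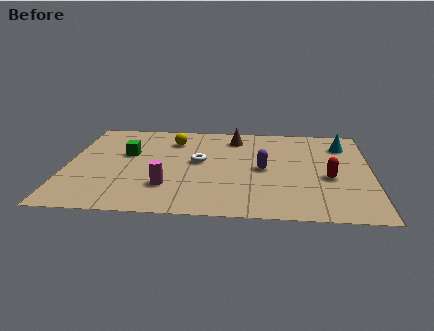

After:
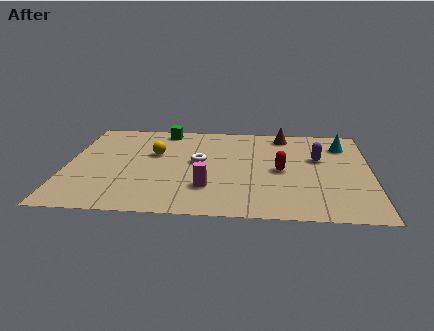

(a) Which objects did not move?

the white torus and the cyan cone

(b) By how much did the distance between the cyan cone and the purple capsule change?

-2.4

The distance was about 4.0 in the first image and 1.6 in the second, so they moved 2.4 units closer together.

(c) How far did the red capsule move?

2.0

The red capsule moved from about (10.5, 3.5) to (8.6, 4.0), a distance of √(1.9² + 0.5²) ≈ 2.0.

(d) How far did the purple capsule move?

2.5

The purple capsule was near (7.9, 4.1) before and (10.1, 5.2) after, so it travelled √(2.2² + 1.1²) ≈ 2.5 units.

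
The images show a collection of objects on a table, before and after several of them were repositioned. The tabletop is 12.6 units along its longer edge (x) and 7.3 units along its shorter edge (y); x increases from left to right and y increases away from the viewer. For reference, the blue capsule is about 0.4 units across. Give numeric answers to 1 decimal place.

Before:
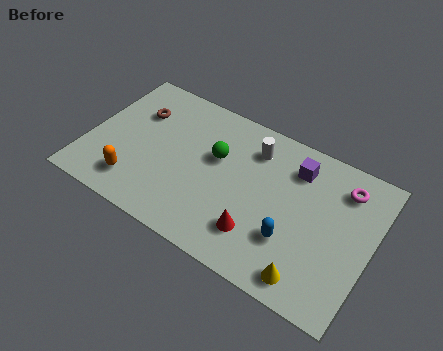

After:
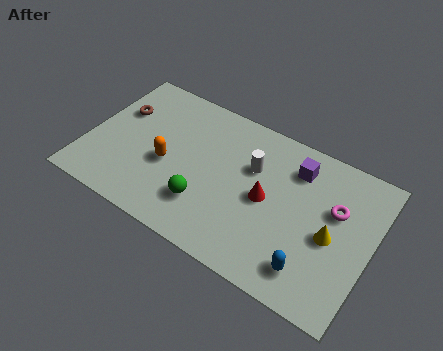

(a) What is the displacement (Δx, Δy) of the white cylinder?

(0.1, -0.9)

From the two frames, the white cylinder sits at roughly (7.1, 5.7) before and (7.2, 4.8) after.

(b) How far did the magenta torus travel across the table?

1.2

The magenta torus was near (11.1, 5.8) before and (10.9, 4.6) after, so it travelled √(0.2² + 1.2²) ≈ 1.2 units.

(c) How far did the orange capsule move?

2.0

From (2.4, 1.5) to (3.6, 3.1), the orange capsule covered √(1.2² + 1.6²) ≈ 2.0 units.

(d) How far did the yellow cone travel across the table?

2.4

From (10.3, 1.0) to (10.9, 3.3), the yellow cone covered √(0.6² + 2.3²) ≈ 2.4 units.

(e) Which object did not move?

the purple cube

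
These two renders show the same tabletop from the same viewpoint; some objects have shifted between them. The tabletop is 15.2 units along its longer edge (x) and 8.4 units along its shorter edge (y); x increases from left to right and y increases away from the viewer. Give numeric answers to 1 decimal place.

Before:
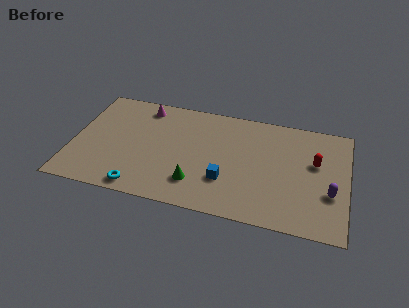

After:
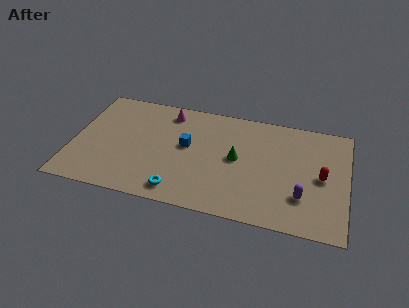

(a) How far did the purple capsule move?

1.6

From (14.3, 3.0) to (12.8, 2.4), the purple capsule covered √(1.5² + 0.6²) ≈ 1.6 units.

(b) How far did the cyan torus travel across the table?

2.1

The cyan torus was near (4.0, 0.9) before and (6.1, 1.2) after, so it travelled √(2.1² + 0.3²) ≈ 2.1 units.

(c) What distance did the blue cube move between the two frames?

3.1

The blue cube was near (8.6, 2.6) before and (6.3, 4.7) after, so it travelled √(2.3² + 2.1²) ≈ 3.1 units.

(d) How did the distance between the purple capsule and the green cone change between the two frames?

-3.2

Before: roughly 7.4 units apart; after: 4.2. That's 3.2 units closer together.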